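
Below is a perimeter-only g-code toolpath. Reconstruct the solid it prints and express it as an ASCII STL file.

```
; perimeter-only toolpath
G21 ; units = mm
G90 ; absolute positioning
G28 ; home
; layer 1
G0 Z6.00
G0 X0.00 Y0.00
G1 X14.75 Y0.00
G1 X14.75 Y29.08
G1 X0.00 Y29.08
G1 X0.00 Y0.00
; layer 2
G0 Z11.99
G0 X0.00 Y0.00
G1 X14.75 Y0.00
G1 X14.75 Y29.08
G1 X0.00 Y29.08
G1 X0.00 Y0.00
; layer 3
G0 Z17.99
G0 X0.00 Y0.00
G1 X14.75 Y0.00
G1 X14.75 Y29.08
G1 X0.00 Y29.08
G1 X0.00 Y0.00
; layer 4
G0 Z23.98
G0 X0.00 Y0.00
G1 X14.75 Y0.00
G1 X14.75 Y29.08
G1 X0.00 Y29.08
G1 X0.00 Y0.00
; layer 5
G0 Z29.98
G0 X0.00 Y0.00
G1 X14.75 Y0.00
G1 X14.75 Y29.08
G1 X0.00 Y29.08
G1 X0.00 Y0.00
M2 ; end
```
solid part
  facet normal 0.0000 0.0000 -1.0000
    outer loop
      vertex 14.75 29.08 0.00
      vertex 14.75 0.00 0.00
      vertex 0.00 0.00 0.00
    endloop
  endfacet
  facet normal 0.0000 0.0000 -1.0000
    outer loop
      vertex 0.00 29.08 0.00
      vertex 14.75 29.08 0.00
      vertex 0.00 0.00 0.00
    endloop
  endfacet
  facet normal 0.0000 0.0000 1.0000
    outer loop
      vertex 0.00 0.00 29.98
      vertex 14.75 0.00 29.98
      vertex 14.75 29.08 29.98
    endloop
  endfacet
  facet normal 0.0000 0.0000 1.0000
    outer loop
      vertex 0.00 0.00 29.98
      vertex 14.75 29.08 29.98
      vertex 0.00 29.08 29.98
    endloop
  endfacet
  facet normal 0.0000 -1.0000 0.0000
    outer loop
      vertex 0.00 0.00 0.00
      vertex 14.75 0.00 0.00
      vertex 14.75 0.00 29.98
    endloop
  endfacet
  facet normal 0.0000 -1.0000 0.0000
    outer loop
      vertex 0.00 0.00 0.00
      vertex 14.75 0.00 29.98
      vertex 0.00 0.00 29.98
    endloop
  endfacet
  facet normal 0.0000 1.0000 0.0000
    outer loop
      vertex 14.75 29.08 29.98
      vertex 14.75 29.08 0.00
      vertex 0.00 29.08 0.00
    endloop
  endfacet
  facet normal 0.0000 1.0000 0.0000
    outer loop
      vertex 0.00 29.08 29.98
      vertex 14.75 29.08 29.98
      vertex 0.00 29.08 0.00
    endloop
  endfacet
  facet normal -1.0000 0.0000 0.0000
    outer loop
      vertex 0.00 29.08 29.98
      vertex 0.00 29.08 0.00
      vertex 0.00 0.00 0.00
    endloop
  endfacet
  facet normal -1.0000 0.0000 0.0000
    outer loop
      vertex 0.00 0.00 29.98
      vertex 0.00 29.08 29.98
      vertex 0.00 0.00 0.00
    endloop
  endfacet
  facet normal 1.0000 0.0000 0.0000
    outer loop
      vertex 14.75 0.00 0.00
      vertex 14.75 29.08 0.00
      vertex 14.75 29.08 29.98
    endloop
  endfacet
  facet normal 1.0000 0.0000 0.0000
    outer loop
      vertex 14.75 0.00 0.00
      vertex 14.75 29.08 29.98
      vertex 14.75 0.00 29.98
    endloop
  endfacet
endsolid part

The G0 Z moves step by Δz≈6.00 mm. Every layer's G1 loop is the same polygon, so the solid is a straight extrusion of it from z=0 to z≈30. Closing with flat bottom and top caps and triangulating gives 12 facets — a rectangular box, roughly 14.8 × 29.1 mm footprint and 30 mm tall.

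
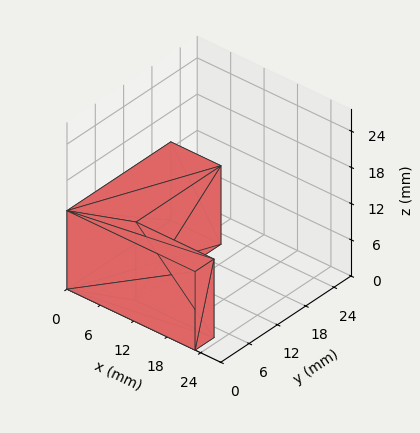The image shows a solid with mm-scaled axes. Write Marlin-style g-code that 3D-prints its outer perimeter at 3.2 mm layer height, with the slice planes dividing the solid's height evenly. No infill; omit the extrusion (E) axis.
Reading the render: the shape is an L-shaped prism: outer 23 × 22 mm, arm thicknesses ≈ 4 mm (horizontal) and 9 mm (vertical), extruded 13 mm in z (dimensions read to the nearest mm from the axis ticks). For the g-code, the solid's height is divided into equal slices at the stated Δz and each level perimeter traced with G1 moves after a G0 lift.

; perimeter-only toolpath
G21 ; units = mm
G90 ; absolute positioning
G28 ; home
; layer 1
G0 Z3.2
G0 X0.0 Y0.0
G1 X23.0 Y0.0
G1 X23.0 Y4.0
G1 X9.0 Y4.0
G1 X9.0 Y22.0
G1 X0.0 Y22.0
G1 X0.0 Y0.0
; layer 2
G0 Z6.5
G0 X0.0 Y0.0
G1 X23.0 Y0.0
G1 X23.0 Y4.0
G1 X9.0 Y4.0
G1 X9.0 Y22.0
G1 X0.0 Y22.0
G1 X0.0 Y0.0
; layer 3
G0 Z9.8
G0 X0.0 Y0.0
G1 X23.0 Y0.0
G1 X23.0 Y4.0
G1 X9.0 Y4.0
G1 X9.0 Y22.0
G1 X0.0 Y22.0
G1 X0.0 Y0.0
; layer 4
G0 Z13.0
G0 X0.0 Y0.0
G1 X23.0 Y0.0
G1 X23.0 Y4.0
G1 X9.0 Y4.0
G1 X9.0 Y22.0
G1 X0.0 Y22.0
G1 X0.0 Y0.0
M2 ; end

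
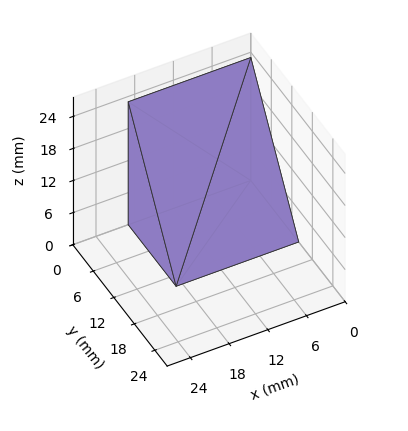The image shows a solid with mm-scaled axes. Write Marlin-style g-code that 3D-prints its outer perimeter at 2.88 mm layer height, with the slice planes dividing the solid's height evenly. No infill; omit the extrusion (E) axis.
Reading the render: the shape is a wedge (ramp): 19 × 14 mm base, rising to 23 mm along the y=0 edge and sloping linearly to z=0 at y=14 (dimensions read to the nearest mm from the axis ticks). For the g-code, the solid's height is divided into equal slices at the stated Δz and each level perimeter traced with G1 moves after a G0 lift.

; perimeter-only toolpath
G21 ; units = mm
G90 ; absolute positioning
G28 ; home
; layer 1
G0 Z2.88
G0 X0.00 Y0.00
G1 X19.00 Y0.00
G1 X19.00 Y12.25
G1 X0.00 Y12.25
G1 X0.00 Y0.00
; layer 2
G0 Z5.75
G0 X0.00 Y0.00
G1 X19.00 Y0.00
G1 X19.00 Y10.50
G1 X0.00 Y10.50
G1 X0.00 Y0.00
; layer 3
G0 Z8.62
G0 X0.00 Y0.00
G1 X19.00 Y0.00
G1 X19.00 Y8.75
G1 X0.00 Y8.75
G1 X0.00 Y0.00
; layer 4
G0 Z11.50
G0 X0.00 Y0.00
G1 X19.00 Y0.00
G1 X19.00 Y7.00
G1 X0.00 Y7.00
G1 X0.00 Y0.00
; layer 5
G0 Z14.38
G0 X0.00 Y0.00
G1 X19.00 Y0.00
G1 X19.00 Y5.25
G1 X0.00 Y5.25
G1 X0.00 Y0.00
; layer 6
G0 Z17.25
G0 X0.00 Y0.00
G1 X19.00 Y0.00
G1 X19.00 Y3.50
G1 X0.00 Y3.50
G1 X0.00 Y0.00
; layer 7
G0 Z20.12
G0 X0.00 Y0.00
G1 X19.00 Y0.00
G1 X19.00 Y1.75
G1 X0.00 Y1.75
G1 X0.00 Y0.00
M2 ; end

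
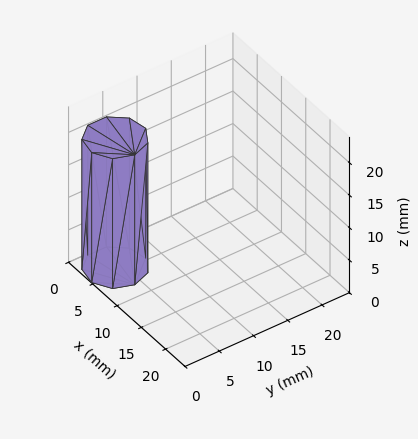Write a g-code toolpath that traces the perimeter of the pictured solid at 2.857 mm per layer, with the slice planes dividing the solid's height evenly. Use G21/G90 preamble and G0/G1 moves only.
Reading the render: the shape is a regular 9-sided prism (a cylinder approximated with 9 flat sides), circumscribed radius ≈ 4 mm, height ≈ 20 mm (dimensions read to the nearest mm from the axis ticks). For the g-code, the solid's height is divided into equal slices at the stated Δz and each level perimeter traced with G1 moves after a G0 lift.

; perimeter-only toolpath
G21 ; units = mm
G90 ; absolute positioning
G28 ; home
; layer 1
G0 Z2.857
G0 X8.000 Y4.000
G1 X7.064 Y6.571
G1 X4.695 Y7.939
G1 X2.000 Y7.464
G1 X0.241 Y5.368
G1 X0.241 Y2.632
G1 X2.000 Y0.536
G1 X4.695 Y0.061
G1 X7.064 Y1.429
G1 X8.000 Y4.000
; layer 2
G0 Z5.714
G0 X8.000 Y4.000
G1 X7.064 Y6.571
G1 X4.695 Y7.939
G1 X2.000 Y7.464
G1 X0.241 Y5.368
G1 X0.241 Y2.632
G1 X2.000 Y0.536
G1 X4.695 Y0.061
G1 X7.064 Y1.429
G1 X8.000 Y4.000
; layer 3
G0 Z8.571
G0 X8.000 Y4.000
G1 X7.064 Y6.571
G1 X4.695 Y7.939
G1 X2.000 Y7.464
G1 X0.241 Y5.368
G1 X0.241 Y2.632
G1 X2.000 Y0.536
G1 X4.695 Y0.061
G1 X7.064 Y1.429
G1 X8.000 Y4.000
; layer 4
G0 Z11.429
G0 X8.000 Y4.000
G1 X7.064 Y6.571
G1 X4.695 Y7.939
G1 X2.000 Y7.464
G1 X0.241 Y5.368
G1 X0.241 Y2.632
G1 X2.000 Y0.536
G1 X4.695 Y0.061
G1 X7.064 Y1.429
G1 X8.000 Y4.000
; layer 5
G0 Z14.286
G0 X8.000 Y4.000
G1 X7.064 Y6.571
G1 X4.695 Y7.939
G1 X2.000 Y7.464
G1 X0.241 Y5.368
G1 X0.241 Y2.632
G1 X2.000 Y0.536
G1 X4.695 Y0.061
G1 X7.064 Y1.429
G1 X8.000 Y4.000
; layer 6
G0 Z17.143
G0 X8.000 Y4.000
G1 X7.064 Y6.571
G1 X4.695 Y7.939
G1 X2.000 Y7.464
G1 X0.241 Y5.368
G1 X0.241 Y2.632
G1 X2.000 Y0.536
G1 X4.695 Y0.061
G1 X7.064 Y1.429
G1 X8.000 Y4.000
; layer 7
G0 Z20.000
G0 X8.000 Y4.000
G1 X7.064 Y6.571
G1 X4.695 Y7.939
G1 X2.000 Y7.464
G1 X0.241 Y5.368
G1 X0.241 Y2.632
G1 X2.000 Y0.536
G1 X4.695 Y0.061
G1 X7.064 Y1.429
G1 X8.000 Y4.000
M2 ; end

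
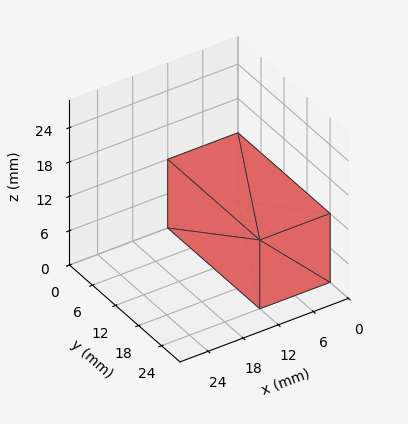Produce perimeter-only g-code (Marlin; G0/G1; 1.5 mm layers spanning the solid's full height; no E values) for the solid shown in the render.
Reading the render: the shape is a rectangular box, roughly 12 × 24 mm footprint and 12 mm tall (dimensions read to the nearest mm from the axis ticks). For the g-code, the solid's height is divided into equal slices at the stated Δz and each level perimeter traced with G1 moves after a G0 lift.

; perimeter-only toolpath
G21 ; units = mm
G90 ; absolute positioning
G28 ; home
; layer 1
G0 Z1.5
G0 X0.0 Y0.0
G1 X12.0 Y0.0
G1 X12.0 Y24.0
G1 X0.0 Y24.0
G1 X0.0 Y0.0
; layer 2
G0 Z3.0
G0 X0.0 Y0.0
G1 X12.0 Y0.0
G1 X12.0 Y24.0
G1 X0.0 Y24.0
G1 X0.0 Y0.0
; layer 3
G0 Z4.5
G0 X0.0 Y0.0
G1 X12.0 Y0.0
G1 X12.0 Y24.0
G1 X0.0 Y24.0
G1 X0.0 Y0.0
; layer 4
G0 Z6.0
G0 X0.0 Y0.0
G1 X12.0 Y0.0
G1 X12.0 Y24.0
G1 X0.0 Y24.0
G1 X0.0 Y0.0
; layer 5
G0 Z7.5
G0 X0.0 Y0.0
G1 X12.0 Y0.0
G1 X12.0 Y24.0
G1 X0.0 Y24.0
G1 X0.0 Y0.0
; layer 6
G0 Z9.0
G0 X0.0 Y0.0
G1 X12.0 Y0.0
G1 X12.0 Y24.0
G1 X0.0 Y24.0
G1 X0.0 Y0.0
; layer 7
G0 Z10.5
G0 X0.0 Y0.0
G1 X12.0 Y0.0
G1 X12.0 Y24.0
G1 X0.0 Y24.0
G1 X0.0 Y0.0
; layer 8
G0 Z12.0
G0 X0.0 Y0.0
G1 X12.0 Y0.0
G1 X12.0 Y24.0
G1 X0.0 Y24.0
G1 X0.0 Y0.0
M2 ; end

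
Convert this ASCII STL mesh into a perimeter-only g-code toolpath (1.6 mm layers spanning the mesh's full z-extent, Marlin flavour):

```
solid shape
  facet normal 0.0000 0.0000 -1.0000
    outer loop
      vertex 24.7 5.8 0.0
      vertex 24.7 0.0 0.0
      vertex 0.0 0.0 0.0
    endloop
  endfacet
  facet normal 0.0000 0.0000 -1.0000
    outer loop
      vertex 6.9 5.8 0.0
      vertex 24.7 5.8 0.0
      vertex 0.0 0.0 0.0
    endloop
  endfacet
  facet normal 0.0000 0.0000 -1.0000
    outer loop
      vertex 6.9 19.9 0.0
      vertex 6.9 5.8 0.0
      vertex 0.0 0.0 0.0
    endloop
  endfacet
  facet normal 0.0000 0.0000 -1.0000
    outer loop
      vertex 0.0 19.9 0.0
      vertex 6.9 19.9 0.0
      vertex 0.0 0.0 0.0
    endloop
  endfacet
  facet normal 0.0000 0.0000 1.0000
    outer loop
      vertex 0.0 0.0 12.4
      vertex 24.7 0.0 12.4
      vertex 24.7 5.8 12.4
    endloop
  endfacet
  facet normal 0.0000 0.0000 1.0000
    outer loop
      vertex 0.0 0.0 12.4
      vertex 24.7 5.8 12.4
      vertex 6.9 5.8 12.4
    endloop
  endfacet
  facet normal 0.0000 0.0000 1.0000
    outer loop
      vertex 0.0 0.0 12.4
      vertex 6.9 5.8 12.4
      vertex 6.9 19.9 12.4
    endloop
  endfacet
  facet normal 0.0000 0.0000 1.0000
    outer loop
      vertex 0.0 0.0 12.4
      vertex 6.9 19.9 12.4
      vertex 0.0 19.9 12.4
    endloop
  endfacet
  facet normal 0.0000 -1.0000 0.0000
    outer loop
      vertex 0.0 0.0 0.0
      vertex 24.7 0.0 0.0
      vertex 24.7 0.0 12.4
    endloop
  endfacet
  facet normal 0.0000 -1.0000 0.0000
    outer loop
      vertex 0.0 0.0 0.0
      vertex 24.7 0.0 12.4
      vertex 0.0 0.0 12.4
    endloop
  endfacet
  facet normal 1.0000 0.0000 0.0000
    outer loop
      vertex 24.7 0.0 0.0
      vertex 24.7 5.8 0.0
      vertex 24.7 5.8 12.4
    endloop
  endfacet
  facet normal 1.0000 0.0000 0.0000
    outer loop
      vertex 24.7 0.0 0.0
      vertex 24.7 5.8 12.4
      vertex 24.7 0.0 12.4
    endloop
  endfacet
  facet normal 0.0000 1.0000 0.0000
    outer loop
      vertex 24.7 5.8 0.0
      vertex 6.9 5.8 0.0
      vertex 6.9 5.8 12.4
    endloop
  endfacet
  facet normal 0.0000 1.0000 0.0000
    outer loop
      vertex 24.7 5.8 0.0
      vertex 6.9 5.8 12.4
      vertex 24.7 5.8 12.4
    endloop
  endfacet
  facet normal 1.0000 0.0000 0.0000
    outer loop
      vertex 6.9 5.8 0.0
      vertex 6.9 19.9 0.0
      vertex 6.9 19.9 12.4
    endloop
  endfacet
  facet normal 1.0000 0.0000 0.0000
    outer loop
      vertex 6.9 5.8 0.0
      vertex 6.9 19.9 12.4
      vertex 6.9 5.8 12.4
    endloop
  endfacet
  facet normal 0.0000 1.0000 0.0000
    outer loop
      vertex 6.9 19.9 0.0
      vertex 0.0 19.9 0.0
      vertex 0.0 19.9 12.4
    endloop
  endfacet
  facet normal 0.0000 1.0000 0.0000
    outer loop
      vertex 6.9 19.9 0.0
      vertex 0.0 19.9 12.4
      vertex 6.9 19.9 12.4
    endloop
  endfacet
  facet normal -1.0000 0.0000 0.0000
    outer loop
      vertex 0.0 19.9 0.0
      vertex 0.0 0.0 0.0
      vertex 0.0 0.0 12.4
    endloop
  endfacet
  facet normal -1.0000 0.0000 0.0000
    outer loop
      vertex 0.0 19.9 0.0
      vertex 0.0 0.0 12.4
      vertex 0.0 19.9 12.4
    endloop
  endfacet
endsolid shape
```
; perimeter-only toolpath
G21 ; units = mm
G90 ; absolute positioning
G28 ; home
; layer 1
G0 Z1.6
G0 X0.0 Y0.0
G1 X24.7 Y0.0
G1 X24.7 Y5.8
G1 X6.9 Y5.8
G1 X6.9 Y19.9
G1 X0.0 Y19.9
G1 X0.0 Y0.0
; layer 2
G0 Z3.1
G0 X0.0 Y0.0
G1 X24.7 Y0.0
G1 X24.7 Y5.8
G1 X6.9 Y5.8
G1 X6.9 Y19.9
G1 X0.0 Y19.9
G1 X0.0 Y0.0
; layer 3
G0 Z4.7
G0 X0.0 Y0.0
G1 X24.7 Y0.0
G1 X24.7 Y5.8
G1 X6.9 Y5.8
G1 X6.9 Y19.9
G1 X0.0 Y19.9
G1 X0.0 Y0.0
; layer 4
G0 Z6.2
G0 X0.0 Y0.0
G1 X24.7 Y0.0
G1 X24.7 Y5.8
G1 X6.9 Y5.8
G1 X6.9 Y19.9
G1 X0.0 Y19.9
G1 X0.0 Y0.0
; layer 5
G0 Z7.8
G0 X0.0 Y0.0
G1 X24.7 Y0.0
G1 X24.7 Y5.8
G1 X6.9 Y5.8
G1 X6.9 Y19.9
G1 X0.0 Y19.9
G1 X0.0 Y0.0
; layer 6
G0 Z9.3
G0 X0.0 Y0.0
G1 X24.7 Y0.0
G1 X24.7 Y5.8
G1 X6.9 Y5.8
G1 X6.9 Y19.9
G1 X0.0 Y19.9
G1 X0.0 Y0.0
; layer 7
G0 Z10.8
G0 X0.0 Y0.0
G1 X24.7 Y0.0
G1 X24.7 Y5.8
G1 X6.9 Y5.8
G1 X6.9 Y19.9
G1 X0.0 Y19.9
G1 X0.0 Y0.0
; layer 8
G0 Z12.4
G0 X0.0 Y0.0
G1 X24.7 Y0.0
G1 X24.7 Y5.8
G1 X6.9 Y5.8
G1 X6.9 Y19.9
G1 X0.0 Y19.9
G1 X0.0 Y0.0
M2 ; end

The solid is an L-shaped prism: outer 24.7 × 19.9 mm, arm thicknesses ≈ 5.8 mm (horizontal) and 6.9 mm (vertical), extruded 12.4 mm in z. Slicing at Δz = 1.6 mm — 8 equal slices spanning the solid's height, so layer i sits at z = i·h/8 — gives 8 non-empty perimeters. Each is a 6-segment closed polygon; G0 lifts to the layer z and rapids to the start vertex, then G1 traces the edges.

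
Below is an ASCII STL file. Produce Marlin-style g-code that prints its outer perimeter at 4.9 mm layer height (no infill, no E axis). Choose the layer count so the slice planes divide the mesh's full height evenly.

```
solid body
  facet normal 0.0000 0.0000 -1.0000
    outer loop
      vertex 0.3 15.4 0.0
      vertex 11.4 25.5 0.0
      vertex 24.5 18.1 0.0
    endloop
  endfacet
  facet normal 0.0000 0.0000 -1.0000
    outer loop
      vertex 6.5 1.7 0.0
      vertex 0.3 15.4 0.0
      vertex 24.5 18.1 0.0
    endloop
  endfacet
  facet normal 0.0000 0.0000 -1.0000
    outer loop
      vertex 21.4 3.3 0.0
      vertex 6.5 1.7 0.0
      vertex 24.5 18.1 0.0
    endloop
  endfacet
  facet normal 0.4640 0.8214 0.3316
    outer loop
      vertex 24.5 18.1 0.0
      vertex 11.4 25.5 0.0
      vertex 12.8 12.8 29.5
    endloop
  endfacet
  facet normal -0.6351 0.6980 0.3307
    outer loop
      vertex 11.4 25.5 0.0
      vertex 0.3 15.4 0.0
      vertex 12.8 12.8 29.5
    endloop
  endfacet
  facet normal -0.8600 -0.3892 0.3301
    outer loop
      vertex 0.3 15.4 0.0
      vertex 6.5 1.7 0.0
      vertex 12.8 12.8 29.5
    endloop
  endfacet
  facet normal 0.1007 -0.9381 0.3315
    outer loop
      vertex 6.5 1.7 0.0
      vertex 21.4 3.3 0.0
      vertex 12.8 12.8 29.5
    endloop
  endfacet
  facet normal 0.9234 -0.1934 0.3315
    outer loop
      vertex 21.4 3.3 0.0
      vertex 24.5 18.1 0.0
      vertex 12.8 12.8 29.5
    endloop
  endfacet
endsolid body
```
; perimeter-only toolpath
G21 ; units = mm
G90 ; absolute positioning
G28 ; home
; layer 1
G0 Z4.9
G0 X22.5 Y17.2
G1 X11.6 Y23.4
G1 X2.4 Y15.0
G1 X7.6 Y3.6
G1 X20.0 Y4.9
G1 X22.5 Y17.2
; layer 2
G0 Z9.8
G0 X20.6 Y16.3
G1 X11.9 Y21.3
G1 X4.5 Y14.5
G1 X8.6 Y5.4
G1 X18.5 Y6.5
G1 X20.6 Y16.3
; layer 3
G0 Z14.8
G0 X18.6 Y15.5
G1 X12.1 Y19.1
G1 X6.6 Y14.1
G1 X9.7 Y7.2
G1 X17.1 Y8.1
G1 X18.6 Y15.5
; layer 4
G0 Z19.7
G0 X16.7 Y14.6
G1 X12.3 Y17.0
G1 X8.6 Y13.7
G1 X10.7 Y9.1
G1 X15.7 Y9.6
G1 X16.7 Y14.6
; layer 5
G0 Z24.6
G0 X14.8 Y13.7
G1 X12.6 Y14.9
G1 X10.7 Y13.2
G1 X11.8 Y11.0
G1 X14.2 Y11.2
G1 X14.8 Y13.7
M2 ; end

The solid is a regular 5-sided pyramid, base circumscribed radius ≈ 12.8 mm, apex at z ≈ 29.5 mm. Slicing at Δz = 4.9 mm — 6 equal slices spanning the solid's height, so layer i sits at z = i·h/6 — gives 5 non-empty perimeters. Each is a 5-segment closed polygon; G0 lifts to the layer z and rapids to the start vertex, then G1 traces the edges. The cross-section shrinks linearly with z (the slice at the apex is degenerate and omitted).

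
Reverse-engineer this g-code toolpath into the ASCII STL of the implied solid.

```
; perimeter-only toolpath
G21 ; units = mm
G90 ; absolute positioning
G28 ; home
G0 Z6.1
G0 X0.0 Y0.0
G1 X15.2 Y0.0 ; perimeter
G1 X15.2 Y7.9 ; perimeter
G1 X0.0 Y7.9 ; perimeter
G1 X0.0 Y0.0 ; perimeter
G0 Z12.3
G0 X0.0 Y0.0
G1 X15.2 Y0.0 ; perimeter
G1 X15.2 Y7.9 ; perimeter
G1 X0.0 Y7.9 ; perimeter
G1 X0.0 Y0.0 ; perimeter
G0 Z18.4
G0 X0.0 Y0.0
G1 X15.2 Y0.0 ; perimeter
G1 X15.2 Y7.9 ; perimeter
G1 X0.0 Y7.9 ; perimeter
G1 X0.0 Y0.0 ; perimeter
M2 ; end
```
solid part
  facet normal 0.0000 0.0000 -1.0000
    outer loop
      vertex 15.2 7.9 0.0
      vertex 15.2 0.0 0.0
      vertex 0.0 0.0 0.0
    endloop
  endfacet
  facet normal 0.0000 0.0000 -1.0000
    outer loop
      vertex 0.0 7.9 0.0
      vertex 15.2 7.9 0.0
      vertex 0.0 0.0 0.0
    endloop
  endfacet
  facet normal 0.0000 0.0000 1.0000
    outer loop
      vertex 0.0 0.0 18.4
      vertex 15.2 0.0 18.4
      vertex 15.2 7.9 18.4
    endloop
  endfacet
  facet normal 0.0000 0.0000 1.0000
    outer loop
      vertex 0.0 0.0 18.4
      vertex 15.2 7.9 18.4
      vertex 0.0 7.9 18.4
    endloop
  endfacet
  facet normal 0.0000 -1.0000 0.0000
    outer loop
      vertex 0.0 0.0 0.0
      vertex 15.2 0.0 0.0
      vertex 15.2 0.0 18.4
    endloop
  endfacet
  facet normal 0.0000 -1.0000 0.0000
    outer loop
      vertex 0.0 0.0 0.0
      vertex 15.2 0.0 18.4
      vertex 0.0 0.0 18.4
    endloop
  endfacet
  facet normal 0.0000 1.0000 0.0000
    outer loop
      vertex 15.2 7.9 18.4
      vertex 15.2 7.9 0.0
      vertex 0.0 7.9 0.0
    endloop
  endfacet
  facet normal 0.0000 1.0000 0.0000
    outer loop
      vertex 0.0 7.9 18.4
      vertex 15.2 7.9 18.4
      vertex 0.0 7.9 0.0
    endloop
  endfacet
  facet normal -1.0000 0.0000 0.0000
    outer loop
      vertex 0.0 7.9 18.4
      vertex 0.0 7.9 0.0
      vertex 0.0 0.0 0.0
    endloop
  endfacet
  facet normal -1.0000 0.0000 0.0000
    outer loop
      vertex 0.0 0.0 18.4
      vertex 0.0 7.9 18.4
      vertex 0.0 0.0 0.0
    endloop
  endfacet
  facet normal 1.0000 0.0000 0.0000
    outer loop
      vertex 15.2 0.0 0.0
      vertex 15.2 7.9 0.0
      vertex 15.2 7.9 18.4
    endloop
  endfacet
  facet normal 1.0000 0.0000 0.0000
    outer loop
      vertex 15.2 0.0 0.0
      vertex 15.2 7.9 18.4
      vertex 15.2 0.0 18.4
    endloop
  endfacet
endsolid part

The G0 Z moves step by Δz≈6.1 mm. Every layer's G1 loop is the same polygon, so the solid is a straight extrusion of it from z=0 to z≈18.4. Closing with flat bottom and top caps and triangulating gives 12 facets — a rectangular box, roughly 15.2 × 7.9 mm footprint and 18.4 mm tall.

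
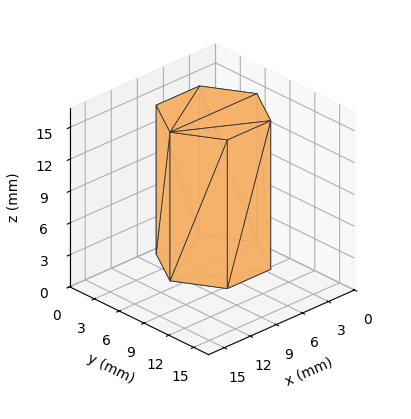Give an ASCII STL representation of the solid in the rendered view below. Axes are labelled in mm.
Reading the render: the shape is a regular 6-sided prism (a cylinder approximated with 6 flat sides), circumscribed radius ≈ 5 mm, height ≈ 14 mm (dimensions read to the nearest mm from the axis ticks). For the STL, each face is triangulated and given an outward normal.

solid part
  facet normal 0.0000 0.0000 -1.0000
    outer loop
      vertex 2.5 9.3 0.0
      vertex 7.5 9.3 0.0
      vertex 10.0 5.0 0.0
    endloop
  endfacet
  facet normal 0.0000 0.0000 -1.0000
    outer loop
      vertex 0.0 5.0 0.0
      vertex 2.5 9.3 0.0
      vertex 10.0 5.0 0.0
    endloop
  endfacet
  facet normal 0.0000 0.0000 -1.0000
    outer loop
      vertex 2.5 0.7 0.0
      vertex 0.0 5.0 0.0
      vertex 10.0 5.0 0.0
    endloop
  endfacet
  facet normal 0.0000 0.0000 -1.0000
    outer loop
      vertex 7.5 0.7 0.0
      vertex 2.5 0.7 0.0
      vertex 10.0 5.0 0.0
    endloop
  endfacet
  facet normal 0.0000 0.0000 1.0000
    outer loop
      vertex 10.0 5.0 14.0
      vertex 7.5 9.3 14.0
      vertex 2.5 9.3 14.0
    endloop
  endfacet
  facet normal 0.0000 0.0000 1.0000
    outer loop
      vertex 10.0 5.0 14.0
      vertex 2.5 9.3 14.0
      vertex 0.0 5.0 14.0
    endloop
  endfacet
  facet normal 0.0000 0.0000 1.0000
    outer loop
      vertex 10.0 5.0 14.0
      vertex 0.0 5.0 14.0
      vertex 2.5 0.7 14.0
    endloop
  endfacet
  facet normal 0.0000 0.0000 1.0000
    outer loop
      vertex 10.0 5.0 14.0
      vertex 2.5 0.7 14.0
      vertex 7.5 0.7 14.0
    endloop
  endfacet
  facet normal 0.8645 0.5026 0.0000
    outer loop
      vertex 10.0 5.0 0.0
      vertex 7.5 9.3 0.0
      vertex 7.5 9.3 14.0
    endloop
  endfacet
  facet normal 0.8645 0.5026 0.0000
    outer loop
      vertex 10.0 5.0 0.0
      vertex 7.5 9.3 14.0
      vertex 10.0 5.0 14.0
    endloop
  endfacet
  facet normal 0.0000 1.0000 0.0000
    outer loop
      vertex 7.5 9.3 0.0
      vertex 2.5 9.3 0.0
      vertex 2.5 9.3 14.0
    endloop
  endfacet
  facet normal 0.0000 1.0000 0.0000
    outer loop
      vertex 7.5 9.3 0.0
      vertex 2.5 9.3 14.0
      vertex 7.5 9.3 14.0
    endloop
  endfacet
  facet normal -0.8645 0.5026 0.0000
    outer loop
      vertex 2.5 9.3 0.0
      vertex 0.0 5.0 0.0
      vertex 0.0 5.0 14.0
    endloop
  endfacet
  facet normal -0.8645 0.5026 0.0000
    outer loop
      vertex 2.5 9.3 0.0
      vertex 0.0 5.0 14.0
      vertex 2.5 9.3 14.0
    endloop
  endfacet
  facet normal -0.8645 -0.5026 0.0000
    outer loop
      vertex 0.0 5.0 0.0
      vertex 2.5 0.7 0.0
      vertex 2.5 0.7 14.0
    endloop
  endfacet
  facet normal -0.8645 -0.5026 0.0000
    outer loop
      vertex 0.0 5.0 0.0
      vertex 2.5 0.7 14.0
      vertex 0.0 5.0 14.0
    endloop
  endfacet
  facet normal 0.0000 -1.0000 0.0000
    outer loop
      vertex 2.5 0.7 0.0
      vertex 7.5 0.7 0.0
      vertex 7.5 0.7 14.0
    endloop
  endfacet
  facet normal 0.0000 -1.0000 0.0000
    outer loop
      vertex 2.5 0.7 0.0
      vertex 7.5 0.7 14.0
      vertex 2.5 0.7 14.0
    endloop
  endfacet
  facet normal 0.8645 -0.5026 0.0000
    outer loop
      vertex 7.5 0.7 0.0
      vertex 10.0 5.0 0.0
      vertex 10.0 5.0 14.0
    endloop
  endfacet
  facet normal 0.8645 -0.5026 0.0000
    outer loop
      vertex 7.5 0.7 0.0
      vertex 10.0 5.0 14.0
      vertex 7.5 0.7 14.0
    endloop
  endfacet
endsolid part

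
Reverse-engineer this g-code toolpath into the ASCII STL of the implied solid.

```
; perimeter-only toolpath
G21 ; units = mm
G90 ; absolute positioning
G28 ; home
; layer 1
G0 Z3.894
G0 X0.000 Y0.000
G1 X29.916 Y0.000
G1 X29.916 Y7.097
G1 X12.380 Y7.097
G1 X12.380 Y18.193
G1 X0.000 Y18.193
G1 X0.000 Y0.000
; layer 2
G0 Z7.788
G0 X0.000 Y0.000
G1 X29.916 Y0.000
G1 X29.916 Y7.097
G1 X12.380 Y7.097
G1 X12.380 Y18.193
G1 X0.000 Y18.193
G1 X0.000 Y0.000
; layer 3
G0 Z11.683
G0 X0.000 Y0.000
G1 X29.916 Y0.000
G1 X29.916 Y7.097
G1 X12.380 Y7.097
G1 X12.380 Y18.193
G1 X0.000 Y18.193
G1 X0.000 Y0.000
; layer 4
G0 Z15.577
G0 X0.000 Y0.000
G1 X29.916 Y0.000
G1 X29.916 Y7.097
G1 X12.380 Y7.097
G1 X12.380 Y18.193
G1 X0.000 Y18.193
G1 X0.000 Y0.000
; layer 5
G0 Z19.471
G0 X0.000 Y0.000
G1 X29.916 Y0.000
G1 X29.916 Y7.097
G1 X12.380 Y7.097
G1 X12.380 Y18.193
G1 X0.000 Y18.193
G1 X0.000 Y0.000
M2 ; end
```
solid part
  facet normal 0.0000 0.0000 -1.0000
    outer loop
      vertex 29.916 7.097 0.000
      vertex 29.916 0.000 0.000
      vertex 0.000 0.000 0.000
    endloop
  endfacet
  facet normal 0.0000 0.0000 -1.0000
    outer loop
      vertex 12.380 7.097 0.000
      vertex 29.916 7.097 0.000
      vertex 0.000 0.000 0.000
    endloop
  endfacet
  facet normal 0.0000 0.0000 -1.0000
    outer loop
      vertex 12.380 18.193 0.000
      vertex 12.380 7.097 0.000
      vertex 0.000 0.000 0.000
    endloop
  endfacet
  facet normal 0.0000 0.0000 -1.0000
    outer loop
      vertex 0.000 18.193 0.000
      vertex 12.380 18.193 0.000
      vertex 0.000 0.000 0.000
    endloop
  endfacet
  facet normal 0.0000 0.0000 1.0000
    outer loop
      vertex 0.000 0.000 19.471
      vertex 29.916 0.000 19.471
      vertex 29.916 7.097 19.471
    endloop
  endfacet
  facet normal 0.0000 0.0000 1.0000
    outer loop
      vertex 0.000 0.000 19.471
      vertex 29.916 7.097 19.471
      vertex 12.380 7.097 19.471
    endloop
  endfacet
  facet normal 0.0000 0.0000 1.0000
    outer loop
      vertex 0.000 0.000 19.471
      vertex 12.380 7.097 19.471
      vertex 12.380 18.193 19.471
    endloop
  endfacet
  facet normal 0.0000 0.0000 1.0000
    outer loop
      vertex 0.000 0.000 19.471
      vertex 12.380 18.193 19.471
      vertex 0.000 18.193 19.471
    endloop
  endfacet
  facet normal 0.0000 -1.0000 0.0000
    outer loop
      vertex 0.000 0.000 0.000
      vertex 29.916 0.000 0.000
      vertex 29.916 0.000 19.471
    endloop
  endfacet
  facet normal 0.0000 -1.0000 0.0000
    outer loop
      vertex 0.000 0.000 0.000
      vertex 29.916 0.000 19.471
      vertex 0.000 0.000 19.471
    endloop
  endfacet
  facet normal 1.0000 0.0000 0.0000
    outer loop
      vertex 29.916 0.000 0.000
      vertex 29.916 7.097 0.000
      vertex 29.916 7.097 19.471
    endloop
  endfacet
  facet normal 1.0000 0.0000 0.0000
    outer loop
      vertex 29.916 0.000 0.000
      vertex 29.916 7.097 19.471
      vertex 29.916 0.000 19.471
    endloop
  endfacet
  facet normal 0.0000 1.0000 0.0000
    outer loop
      vertex 29.916 7.097 0.000
      vertex 12.380 7.097 0.000
      vertex 12.380 7.097 19.471
    endloop
  endfacet
  facet normal 0.0000 1.0000 0.0000
    outer loop
      vertex 29.916 7.097 0.000
      vertex 12.380 7.097 19.471
      vertex 29.916 7.097 19.471
    endloop
  endfacet
  facet normal 1.0000 0.0000 0.0000
    outer loop
      vertex 12.380 7.097 0.000
      vertex 12.380 18.193 0.000
      vertex 12.380 18.193 19.471
    endloop
  endfacet
  facet normal 1.0000 0.0000 0.0000
    outer loop
      vertex 12.380 7.097 0.000
      vertex 12.380 18.193 19.471
      vertex 12.380 7.097 19.471
    endloop
  endfacet
  facet normal 0.0000 1.0000 0.0000
    outer loop
      vertex 12.380 18.193 0.000
      vertex 0.000 18.193 0.000
      vertex 0.000 18.193 19.471
    endloop
  endfacet
  facet normal 0.0000 1.0000 0.0000
    outer loop
      vertex 12.380 18.193 0.000
      vertex 0.000 18.193 19.471
      vertex 12.380 18.193 19.471
    endloop
  endfacet
  facet normal -1.0000 0.0000 0.0000
    outer loop
      vertex 0.000 18.193 0.000
      vertex 0.000 0.000 0.000
      vertex 0.000 0.000 19.471
    endloop
  endfacet
  facet normal -1.0000 0.0000 0.0000
    outer loop
      vertex 0.000 18.193 0.000
      vertex 0.000 0.000 19.471
      vertex 0.000 18.193 19.471
    endloop
  endfacet
endsolid part

The G0 Z moves step by Δz≈3.894 mm. Every layer's G1 loop is the same polygon, so the solid is a straight extrusion of it from z=0 to z≈19.5. Closing with flat bottom and top caps and triangulating gives 20 facets — an L-shaped prism: outer 29.9 × 18.2 mm, arm thicknesses ≈ 7.1 mm (horizontal) and 12.4 mm (vertical), extruded 19.5 mm in z.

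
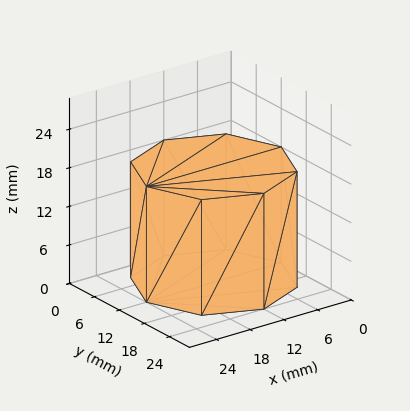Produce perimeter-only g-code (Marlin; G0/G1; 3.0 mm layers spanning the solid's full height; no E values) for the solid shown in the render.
Reading the render: the shape is a regular 8-sided prism (a cylinder approximated with 8 flat sides), circumscribed radius ≈ 12 mm, height ≈ 18 mm (dimensions read to the nearest mm from the axis ticks). For the g-code, the solid's height is divided into equal slices at the stated Δz and each level perimeter traced with G1 moves after a G0 lift.

; perimeter-only toolpath
G21 ; units = mm
G90 ; absolute positioning
G28 ; home
; layer 1
G0 Z3.0
G0 X24.0 Y12.0
G1 X20.5 Y20.5
G1 X12.0 Y24.0
G1 X3.5 Y20.5
G1 X0.0 Y12.0
G1 X3.5 Y3.5
G1 X12.0 Y0.0
G1 X20.5 Y3.5
G1 X24.0 Y12.0
; layer 2
G0 Z6.0
G0 X24.0 Y12.0
G1 X20.5 Y20.5
G1 X12.0 Y24.0
G1 X3.5 Y20.5
G1 X0.0 Y12.0
G1 X3.5 Y3.5
G1 X12.0 Y0.0
G1 X20.5 Y3.5
G1 X24.0 Y12.0
; layer 3
G0 Z9.0
G0 X24.0 Y12.0
G1 X20.5 Y20.5
G1 X12.0 Y24.0
G1 X3.5 Y20.5
G1 X0.0 Y12.0
G1 X3.5 Y3.5
G1 X12.0 Y0.0
G1 X20.5 Y3.5
G1 X24.0 Y12.0
; layer 4
G0 Z12.0
G0 X24.0 Y12.0
G1 X20.5 Y20.5
G1 X12.0 Y24.0
G1 X3.5 Y20.5
G1 X0.0 Y12.0
G1 X3.5 Y3.5
G1 X12.0 Y0.0
G1 X20.5 Y3.5
G1 X24.0 Y12.0
; layer 5
G0 Z15.0
G0 X24.0 Y12.0
G1 X20.5 Y20.5
G1 X12.0 Y24.0
G1 X3.5 Y20.5
G1 X0.0 Y12.0
G1 X3.5 Y3.5
G1 X12.0 Y0.0
G1 X20.5 Y3.5
G1 X24.0 Y12.0
; layer 6
G0 Z18.0
G0 X24.0 Y12.0
G1 X20.5 Y20.5
G1 X12.0 Y24.0
G1 X3.5 Y20.5
G1 X0.0 Y12.0
G1 X3.5 Y3.5
G1 X12.0 Y0.0
G1 X20.5 Y3.5
G1 X24.0 Y12.0
M2 ; end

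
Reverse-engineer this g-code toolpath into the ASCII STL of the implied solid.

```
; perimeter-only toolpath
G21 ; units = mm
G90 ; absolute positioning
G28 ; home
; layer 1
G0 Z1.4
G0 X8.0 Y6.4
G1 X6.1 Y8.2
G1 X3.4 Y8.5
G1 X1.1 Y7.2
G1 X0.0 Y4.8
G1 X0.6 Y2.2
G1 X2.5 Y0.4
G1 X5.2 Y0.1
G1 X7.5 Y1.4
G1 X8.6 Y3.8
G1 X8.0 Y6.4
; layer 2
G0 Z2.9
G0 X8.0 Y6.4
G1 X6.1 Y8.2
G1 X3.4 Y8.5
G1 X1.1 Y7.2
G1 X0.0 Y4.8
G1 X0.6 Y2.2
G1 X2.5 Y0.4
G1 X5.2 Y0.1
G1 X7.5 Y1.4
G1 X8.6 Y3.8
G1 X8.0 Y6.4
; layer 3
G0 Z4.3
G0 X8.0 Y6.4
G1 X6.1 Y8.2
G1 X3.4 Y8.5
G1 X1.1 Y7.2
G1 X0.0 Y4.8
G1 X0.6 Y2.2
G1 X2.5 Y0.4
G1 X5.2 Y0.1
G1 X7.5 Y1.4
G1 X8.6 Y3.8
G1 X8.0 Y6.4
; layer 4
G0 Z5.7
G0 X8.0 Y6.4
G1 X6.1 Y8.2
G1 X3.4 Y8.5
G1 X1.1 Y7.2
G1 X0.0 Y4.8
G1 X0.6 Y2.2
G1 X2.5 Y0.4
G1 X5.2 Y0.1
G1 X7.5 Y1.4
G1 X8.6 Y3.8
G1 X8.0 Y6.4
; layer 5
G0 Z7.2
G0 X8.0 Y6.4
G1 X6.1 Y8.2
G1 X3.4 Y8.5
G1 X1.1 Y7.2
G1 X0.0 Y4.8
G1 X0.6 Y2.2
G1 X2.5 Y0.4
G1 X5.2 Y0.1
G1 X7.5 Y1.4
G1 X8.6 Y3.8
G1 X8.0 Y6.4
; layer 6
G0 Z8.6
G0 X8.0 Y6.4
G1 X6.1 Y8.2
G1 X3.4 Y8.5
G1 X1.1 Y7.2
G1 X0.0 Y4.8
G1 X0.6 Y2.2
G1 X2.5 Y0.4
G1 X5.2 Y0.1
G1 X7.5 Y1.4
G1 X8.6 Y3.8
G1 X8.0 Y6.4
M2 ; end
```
solid part
  facet normal 0.0000 0.0000 -1.0000
    outer loop
      vertex 3.4 8.5 0.0
      vertex 6.1 8.2 0.0
      vertex 8.0 6.4 0.0
    endloop
  endfacet
  facet normal 0.0000 0.0000 -1.0000
    outer loop
      vertex 1.1 7.2 0.0
      vertex 3.4 8.5 0.0
      vertex 8.0 6.4 0.0
    endloop
  endfacet
  facet normal 0.0000 0.0000 -1.0000
    outer loop
      vertex 0.0 4.8 0.0
      vertex 1.1 7.2 0.0
      vertex 8.0 6.4 0.0
    endloop
  endfacet
  facet normal 0.0000 0.0000 -1.0000
    outer loop
      vertex 0.6 2.2 0.0
      vertex 0.0 4.8 0.0
      vertex 8.0 6.4 0.0
    endloop
  endfacet
  facet normal 0.0000 0.0000 -1.0000
    outer loop
      vertex 2.5 0.4 0.0
      vertex 0.6 2.2 0.0
      vertex 8.0 6.4 0.0
    endloop
  endfacet
  facet normal 0.0000 0.0000 -1.0000
    outer loop
      vertex 5.2 0.1 0.0
      vertex 2.5 0.4 0.0
      vertex 8.0 6.4 0.0
    endloop
  endfacet
  facet normal 0.0000 0.0000 -1.0000
    outer loop
      vertex 7.5 1.4 0.0
      vertex 5.2 0.1 0.0
      vertex 8.0 6.4 0.0
    endloop
  endfacet
  facet normal 0.0000 0.0000 -1.0000
    outer loop
      vertex 8.6 3.8 0.0
      vertex 7.5 1.4 0.0
      vertex 8.0 6.4 0.0
    endloop
  endfacet
  facet normal 0.0000 0.0000 1.0000
    outer loop
      vertex 8.0 6.4 8.6
      vertex 6.1 8.2 8.6
      vertex 3.4 8.5 8.6
    endloop
  endfacet
  facet normal 0.0000 0.0000 1.0000
    outer loop
      vertex 8.0 6.4 8.6
      vertex 3.4 8.5 8.6
      vertex 1.1 7.2 8.6
    endloop
  endfacet
  facet normal 0.0000 0.0000 1.0000
    outer loop
      vertex 8.0 6.4 8.6
      vertex 1.1 7.2 8.6
      vertex 0.0 4.8 8.6
    endloop
  endfacet
  facet normal 0.0000 0.0000 1.0000
    outer loop
      vertex 8.0 6.4 8.6
      vertex 0.0 4.8 8.6
      vertex 0.6 2.2 8.6
    endloop
  endfacet
  facet normal 0.0000 0.0000 1.0000
    outer loop
      vertex 8.0 6.4 8.6
      vertex 0.6 2.2 8.6
      vertex 2.5 0.4 8.6
    endloop
  endfacet
  facet normal 0.0000 0.0000 1.0000
    outer loop
      vertex 8.0 6.4 8.6
      vertex 2.5 0.4 8.6
      vertex 5.2 0.1 8.6
    endloop
  endfacet
  facet normal 0.0000 0.0000 1.0000
    outer loop
      vertex 8.0 6.4 8.6
      vertex 5.2 0.1 8.6
      vertex 7.5 1.4 8.6
    endloop
  endfacet
  facet normal 0.0000 0.0000 1.0000
    outer loop
      vertex 8.0 6.4 8.6
      vertex 7.5 1.4 8.6
      vertex 8.6 3.8 8.6
    endloop
  endfacet
  facet normal 0.6877 0.7260 0.0000
    outer loop
      vertex 8.0 6.4 0.0
      vertex 6.1 8.2 0.0
      vertex 6.1 8.2 8.6
    endloop
  endfacet
  facet normal 0.6877 0.7260 0.0000
    outer loop
      vertex 8.0 6.4 0.0
      vertex 6.1 8.2 8.6
      vertex 8.0 6.4 8.6
    endloop
  endfacet
  facet normal 0.1104 0.9939 0.0000
    outer loop
      vertex 6.1 8.2 0.0
      vertex 3.4 8.5 0.0
      vertex 3.4 8.5 8.6
    endloop
  endfacet
  facet normal 0.1104 0.9939 0.0000
    outer loop
      vertex 6.1 8.2 0.0
      vertex 3.4 8.5 8.6
      vertex 6.1 8.2 8.6
    endloop
  endfacet
  facet normal -0.4921 0.8706 0.0000
    outer loop
      vertex 3.4 8.5 0.0
      vertex 1.1 7.2 0.0
      vertex 1.1 7.2 8.6
    endloop
  endfacet
  facet normal -0.4921 0.8706 0.0000
    outer loop
      vertex 3.4 8.5 0.0
      vertex 1.1 7.2 8.6
      vertex 3.4 8.5 8.6
    endloop
  endfacet
  facet normal -0.9091 0.4167 0.0000
    outer loop
      vertex 1.1 7.2 0.0
      vertex 0.0 4.8 0.0
      vertex 0.0 4.8 8.6
    endloop
  endfacet
  facet normal -0.9091 0.4167 0.0000
    outer loop
      vertex 1.1 7.2 0.0
      vertex 0.0 4.8 8.6
      vertex 1.1 7.2 8.6
    endloop
  endfacet
  facet normal -0.9744 -0.2249 0.0000
    outer loop
      vertex 0.0 4.8 0.0
      vertex 0.6 2.2 0.0
      vertex 0.6 2.2 8.6
    endloop
  endfacet
  facet normal -0.9744 -0.2249 0.0000
    outer loop
      vertex 0.0 4.8 0.0
      vertex 0.6 2.2 8.6
      vertex 0.0 4.8 8.6
    endloop
  endfacet
  facet normal -0.6877 -0.7260 0.0000
    outer loop
      vertex 0.6 2.2 0.0
      vertex 2.5 0.4 0.0
      vertex 2.5 0.4 8.6
    endloop
  endfacet
  facet normal -0.6877 -0.7260 0.0000
    outer loop
      vertex 0.6 2.2 0.0
      vertex 2.5 0.4 8.6
      vertex 0.6 2.2 8.6
    endloop
  endfacet
  facet normal -0.1104 -0.9939 0.0000
    outer loop
      vertex 2.5 0.4 0.0
      vertex 5.2 0.1 0.0
      vertex 5.2 0.1 8.6
    endloop
  endfacet
  facet normal -0.1104 -0.9939 0.0000
    outer loop
      vertex 2.5 0.4 0.0
      vertex 5.2 0.1 8.6
      vertex 2.5 0.4 8.6
    endloop
  endfacet
  facet normal 0.4921 -0.8706 0.0000
    outer loop
      vertex 5.2 0.1 0.0
      vertex 7.5 1.4 0.0
      vertex 7.5 1.4 8.6
    endloop
  endfacet
  facet normal 0.4921 -0.8706 0.0000
    outer loop
      vertex 5.2 0.1 0.0
      vertex 7.5 1.4 8.6
      vertex 5.2 0.1 8.6
    endloop
  endfacet
  facet normal 0.9091 -0.4167 0.0000
    outer loop
      vertex 7.5 1.4 0.0
      vertex 8.6 3.8 0.0
      vertex 8.6 3.8 8.6
    endloop
  endfacet
  facet normal 0.9091 -0.4167 0.0000
    outer loop
      vertex 7.5 1.4 0.0
      vertex 8.6 3.8 8.6
      vertex 7.5 1.4 8.6
    endloop
  endfacet
  facet normal 0.9744 0.2249 0.0000
    outer loop
      vertex 8.6 3.8 0.0
      vertex 8.0 6.4 0.0
      vertex 8.0 6.4 8.6
    endloop
  endfacet
  facet normal 0.9744 0.2249 0.0000
    outer loop
      vertex 8.6 3.8 0.0
      vertex 8.0 6.4 8.6
      vertex 8.6 3.8 8.6
    endloop
  endfacet
endsolid part

The G0 Z moves step by Δz≈1.4 mm. Every layer's G1 loop is the same polygon, so the solid is a straight extrusion of it from z=0 to z≈8.6. Closing with flat bottom and top caps and triangulating gives 36 facets — a regular 10-sided prism (a cylinder approximated with 10 flat sides), circumscribed radius ≈ 4.3 mm, height ≈ 8.6 mm.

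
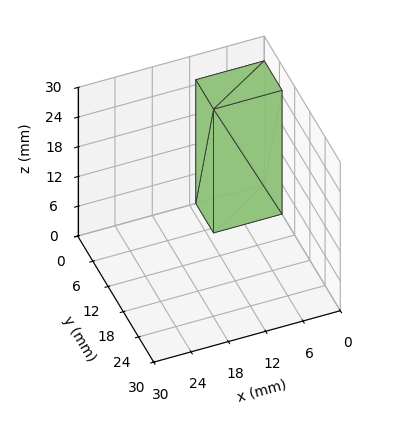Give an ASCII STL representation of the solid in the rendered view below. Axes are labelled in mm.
Reading the render: the shape is a rectangular box, roughly 11 × 7 mm footprint and 25 mm tall (dimensions read to the nearest mm from the axis ticks). For the STL, each face is triangulated and given an outward normal.

solid part
  facet normal 0.0000 0.0000 -1.0000
    outer loop
      vertex 11.000 7.000 0.000
      vertex 11.000 0.000 0.000
      vertex 0.000 0.000 0.000
    endloop
  endfacet
  facet normal 0.0000 0.0000 -1.0000
    outer loop
      vertex 0.000 7.000 0.000
      vertex 11.000 7.000 0.000
      vertex 0.000 0.000 0.000
    endloop
  endfacet
  facet normal 0.0000 0.0000 1.0000
    outer loop
      vertex 0.000 0.000 25.000
      vertex 11.000 0.000 25.000
      vertex 11.000 7.000 25.000
    endloop
  endfacet
  facet normal 0.0000 0.0000 1.0000
    outer loop
      vertex 0.000 0.000 25.000
      vertex 11.000 7.000 25.000
      vertex 0.000 7.000 25.000
    endloop
  endfacet
  facet normal 0.0000 -1.0000 0.0000
    outer loop
      vertex 0.000 0.000 0.000
      vertex 11.000 0.000 0.000
      vertex 11.000 0.000 25.000
    endloop
  endfacet
  facet normal 0.0000 -1.0000 0.0000
    outer loop
      vertex 0.000 0.000 0.000
      vertex 11.000 0.000 25.000
      vertex 0.000 0.000 25.000
    endloop
  endfacet
  facet normal 0.0000 1.0000 0.0000
    outer loop
      vertex 11.000 7.000 25.000
      vertex 11.000 7.000 0.000
      vertex 0.000 7.000 0.000
    endloop
  endfacet
  facet normal 0.0000 1.0000 0.0000
    outer loop
      vertex 0.000 7.000 25.000
      vertex 11.000 7.000 25.000
      vertex 0.000 7.000 0.000
    endloop
  endfacet
  facet normal -1.0000 0.0000 0.0000
    outer loop
      vertex 0.000 7.000 25.000
      vertex 0.000 7.000 0.000
      vertex 0.000 0.000 0.000
    endloop
  endfacet
  facet normal -1.0000 0.0000 0.0000
    outer loop
      vertex 0.000 0.000 25.000
      vertex 0.000 7.000 25.000
      vertex 0.000 0.000 0.000
    endloop
  endfacet
  facet normal 1.0000 0.0000 0.0000
    outer loop
      vertex 11.000 0.000 0.000
      vertex 11.000 7.000 0.000
      vertex 11.000 7.000 25.000
    endloop
  endfacet
  facet normal 1.0000 0.0000 0.0000
    outer loop
      vertex 11.000 0.000 0.000
      vertex 11.000 7.000 25.000
      vertex 11.000 0.000 25.000
    endloop
  endfacet
endsolid part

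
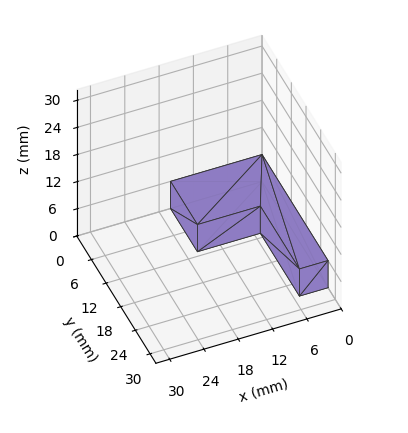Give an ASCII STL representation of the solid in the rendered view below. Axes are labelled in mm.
Reading the render: the shape is an L-shaped prism: outer 16 × 27 mm, arm thicknesses ≈ 11 mm (horizontal) and 5 mm (vertical), extruded 6 mm in z (dimensions read to the nearest mm from the axis ticks). For the STL, each face is triangulated and given an outward normal.

solid part
  facet normal 0.0000 0.0000 -1.0000
    outer loop
      vertex 16.0 11.0 0.0
      vertex 16.0 0.0 0.0
      vertex 0.0 0.0 0.0
    endloop
  endfacet
  facet normal 0.0000 0.0000 -1.0000
    outer loop
      vertex 5.0 11.0 0.0
      vertex 16.0 11.0 0.0
      vertex 0.0 0.0 0.0
    endloop
  endfacet
  facet normal 0.0000 0.0000 -1.0000
    outer loop
      vertex 5.0 27.0 0.0
      vertex 5.0 11.0 0.0
      vertex 0.0 0.0 0.0
    endloop
  endfacet
  facet normal 0.0000 0.0000 -1.0000
    outer loop
      vertex 0.0 27.0 0.0
      vertex 5.0 27.0 0.0
      vertex 0.0 0.0 0.0
    endloop
  endfacet
  facet normal 0.0000 0.0000 1.0000
    outer loop
      vertex 0.0 0.0 6.0
      vertex 16.0 0.0 6.0
      vertex 16.0 11.0 6.0
    endloop
  endfacet
  facet normal 0.0000 0.0000 1.0000
    outer loop
      vertex 0.0 0.0 6.0
      vertex 16.0 11.0 6.0
      vertex 5.0 11.0 6.0
    endloop
  endfacet
  facet normal 0.0000 0.0000 1.0000
    outer loop
      vertex 0.0 0.0 6.0
      vertex 5.0 11.0 6.0
      vertex 5.0 27.0 6.0
    endloop
  endfacet
  facet normal 0.0000 0.0000 1.0000
    outer loop
      vertex 0.0 0.0 6.0
      vertex 5.0 27.0 6.0
      vertex 0.0 27.0 6.0
    endloop
  endfacet
  facet normal 0.0000 -1.0000 0.0000
    outer loop
      vertex 0.0 0.0 0.0
      vertex 16.0 0.0 0.0
      vertex 16.0 0.0 6.0
    endloop
  endfacet
  facet normal 0.0000 -1.0000 0.0000
    outer loop
      vertex 0.0 0.0 0.0
      vertex 16.0 0.0 6.0
      vertex 0.0 0.0 6.0
    endloop
  endfacet
  facet normal 1.0000 0.0000 0.0000
    outer loop
      vertex 16.0 0.0 0.0
      vertex 16.0 11.0 0.0
      vertex 16.0 11.0 6.0
    endloop
  endfacet
  facet normal 1.0000 0.0000 0.0000
    outer loop
      vertex 16.0 0.0 0.0
      vertex 16.0 11.0 6.0
      vertex 16.0 0.0 6.0
    endloop
  endfacet
  facet normal 0.0000 1.0000 0.0000
    outer loop
      vertex 16.0 11.0 0.0
      vertex 5.0 11.0 0.0
      vertex 5.0 11.0 6.0
    endloop
  endfacet
  facet normal 0.0000 1.0000 0.0000
    outer loop
      vertex 16.0 11.0 0.0
      vertex 5.0 11.0 6.0
      vertex 16.0 11.0 6.0
    endloop
  endfacet
  facet normal 1.0000 0.0000 0.0000
    outer loop
      vertex 5.0 11.0 0.0
      vertex 5.0 27.0 0.0
      vertex 5.0 27.0 6.0
    endloop
  endfacet
  facet normal 1.0000 0.0000 0.0000
    outer loop
      vertex 5.0 11.0 0.0
      vertex 5.0 27.0 6.0
      vertex 5.0 11.0 6.0
    endloop
  endfacet
  facet normal 0.0000 1.0000 0.0000
    outer loop
      vertex 5.0 27.0 0.0
      vertex 0.0 27.0 0.0
      vertex 0.0 27.0 6.0
    endloop
  endfacet
  facet normal 0.0000 1.0000 0.0000
    outer loop
      vertex 5.0 27.0 0.0
      vertex 0.0 27.0 6.0
      vertex 5.0 27.0 6.0
    endloop
  endfacet
  facet normal -1.0000 0.0000 0.0000
    outer loop
      vertex 0.0 27.0 0.0
      vertex 0.0 0.0 0.0
      vertex 0.0 0.0 6.0
    endloop
  endfacet
  facet normal -1.0000 0.0000 0.0000
    outer loop
      vertex 0.0 27.0 0.0
      vertex 0.0 0.0 6.0
      vertex 0.0 27.0 6.0
    endloop
  endfacet
endsolid part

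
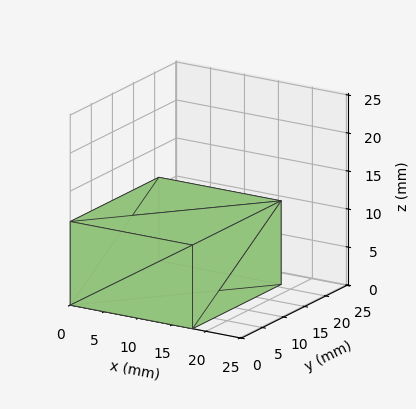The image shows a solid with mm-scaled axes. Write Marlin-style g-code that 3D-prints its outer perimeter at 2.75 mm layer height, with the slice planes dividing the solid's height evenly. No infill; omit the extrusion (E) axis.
Reading the render: the shape is a rectangular box, roughly 18 × 21 mm footprint and 11 mm tall (dimensions read to the nearest mm from the axis ticks). For the g-code, the solid's height is divided into equal slices at the stated Δz and each level perimeter traced with G1 moves after a G0 lift.

; perimeter-only toolpath
G21 ; units = mm
G90 ; absolute positioning
G28 ; home
; layer 1
G0 Z2.75
G0 X0.00 Y0.00
G1 X18.00 Y0.00
G1 X18.00 Y21.00
G1 X0.00 Y21.00
G1 X0.00 Y0.00
; layer 2
G0 Z5.50
G0 X0.00 Y0.00
G1 X18.00 Y0.00
G1 X18.00 Y21.00
G1 X0.00 Y21.00
G1 X0.00 Y0.00
; layer 3
G0 Z8.25
G0 X0.00 Y0.00
G1 X18.00 Y0.00
G1 X18.00 Y21.00
G1 X0.00 Y21.00
G1 X0.00 Y0.00
; layer 4
G0 Z11.00
G0 X0.00 Y0.00
G1 X18.00 Y0.00
G1 X18.00 Y21.00
G1 X0.00 Y21.00
G1 X0.00 Y0.00
M2 ; end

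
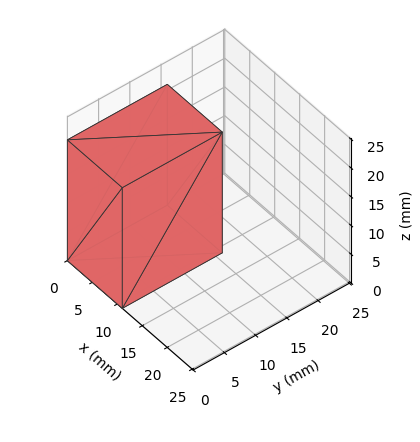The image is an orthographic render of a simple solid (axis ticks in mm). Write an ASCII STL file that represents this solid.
Reading the render: the shape is a rectangular box, roughly 11 × 16 mm footprint and 21 mm tall (dimensions read to the nearest mm from the axis ticks). For the STL, each face is triangulated and given an outward normal.

solid part
  facet normal 0.0000 0.0000 -1.0000
    outer loop
      vertex 11.000 16.000 0.000
      vertex 11.000 0.000 0.000
      vertex 0.000 0.000 0.000
    endloop
  endfacet
  facet normal 0.0000 0.0000 -1.0000
    outer loop
      vertex 0.000 16.000 0.000
      vertex 11.000 16.000 0.000
      vertex 0.000 0.000 0.000
    endloop
  endfacet
  facet normal 0.0000 0.0000 1.0000
    outer loop
      vertex 0.000 0.000 21.000
      vertex 11.000 0.000 21.000
      vertex 11.000 16.000 21.000
    endloop
  endfacet
  facet normal 0.0000 0.0000 1.0000
    outer loop
      vertex 0.000 0.000 21.000
      vertex 11.000 16.000 21.000
      vertex 0.000 16.000 21.000
    endloop
  endfacet
  facet normal 0.0000 -1.0000 0.0000
    outer loop
      vertex 0.000 0.000 0.000
      vertex 11.000 0.000 0.000
      vertex 11.000 0.000 21.000
    endloop
  endfacet
  facet normal 0.0000 -1.0000 0.0000
    outer loop
      vertex 0.000 0.000 0.000
      vertex 11.000 0.000 21.000
      vertex 0.000 0.000 21.000
    endloop
  endfacet
  facet normal 0.0000 1.0000 0.0000
    outer loop
      vertex 11.000 16.000 21.000
      vertex 11.000 16.000 0.000
      vertex 0.000 16.000 0.000
    endloop
  endfacet
  facet normal 0.0000 1.0000 0.0000
    outer loop
      vertex 0.000 16.000 21.000
      vertex 11.000 16.000 21.000
      vertex 0.000 16.000 0.000
    endloop
  endfacet
  facet normal -1.0000 0.0000 0.0000
    outer loop
      vertex 0.000 16.000 21.000
      vertex 0.000 16.000 0.000
      vertex 0.000 0.000 0.000
    endloop
  endfacet
  facet normal -1.0000 0.0000 0.0000
    outer loop
      vertex 0.000 0.000 21.000
      vertex 0.000 16.000 21.000
      vertex 0.000 0.000 0.000
    endloop
  endfacet
  facet normal 1.0000 0.0000 0.0000
    outer loop
      vertex 11.000 0.000 0.000
      vertex 11.000 16.000 0.000
      vertex 11.000 16.000 21.000
    endloop
  endfacet
  facet normal 1.0000 0.0000 0.0000
    outer loop
      vertex 11.000 0.000 0.000
      vertex 11.000 16.000 21.000
      vertex 11.000 0.000 21.000
    endloop
  endfacet
endsolid part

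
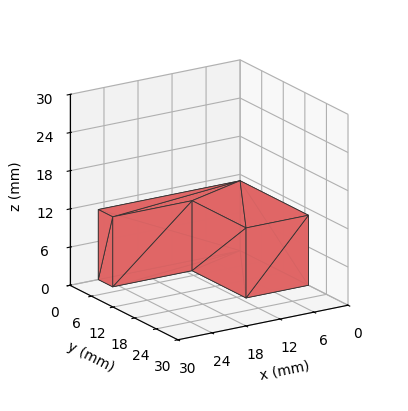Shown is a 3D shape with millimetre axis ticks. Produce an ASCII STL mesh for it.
Reading the render: the shape is an L-shaped prism: outer 25 × 19 mm, arm thicknesses ≈ 4 mm (horizontal) and 11 mm (vertical), extruded 11 mm in z (dimensions read to the nearest mm from the axis ticks). For the STL, each face is triangulated and given an outward normal.

solid part
  facet normal 0.0000 0.0000 -1.0000
    outer loop
      vertex 25.00 4.00 0.00
      vertex 25.00 0.00 0.00
      vertex 0.00 0.00 0.00
    endloop
  endfacet
  facet normal 0.0000 0.0000 -1.0000
    outer loop
      vertex 11.00 4.00 0.00
      vertex 25.00 4.00 0.00
      vertex 0.00 0.00 0.00
    endloop
  endfacet
  facet normal 0.0000 0.0000 -1.0000
    outer loop
      vertex 11.00 19.00 0.00
      vertex 11.00 4.00 0.00
      vertex 0.00 0.00 0.00
    endloop
  endfacet
  facet normal 0.0000 0.0000 -1.0000
    outer loop
      vertex 0.00 19.00 0.00
      vertex 11.00 19.00 0.00
      vertex 0.00 0.00 0.00
    endloop
  endfacet
  facet normal 0.0000 0.0000 1.0000
    outer loop
      vertex 0.00 0.00 11.00
      vertex 25.00 0.00 11.00
      vertex 25.00 4.00 11.00
    endloop
  endfacet
  facet normal 0.0000 0.0000 1.0000
    outer loop
      vertex 0.00 0.00 11.00
      vertex 25.00 4.00 11.00
      vertex 11.00 4.00 11.00
    endloop
  endfacet
  facet normal 0.0000 0.0000 1.0000
    outer loop
      vertex 0.00 0.00 11.00
      vertex 11.00 4.00 11.00
      vertex 11.00 19.00 11.00
    endloop
  endfacet
  facet normal 0.0000 0.0000 1.0000
    outer loop
      vertex 0.00 0.00 11.00
      vertex 11.00 19.00 11.00
      vertex 0.00 19.00 11.00
    endloop
  endfacet
  facet normal 0.0000 -1.0000 0.0000
    outer loop
      vertex 0.00 0.00 0.00
      vertex 25.00 0.00 0.00
      vertex 25.00 0.00 11.00
    endloop
  endfacet
  facet normal 0.0000 -1.0000 0.0000
    outer loop
      vertex 0.00 0.00 0.00
      vertex 25.00 0.00 11.00
      vertex 0.00 0.00 11.00
    endloop
  endfacet
  facet normal 1.0000 0.0000 0.0000
    outer loop
      vertex 25.00 0.00 0.00
      vertex 25.00 4.00 0.00
      vertex 25.00 4.00 11.00
    endloop
  endfacet
  facet normal 1.0000 0.0000 0.0000
    outer loop
      vertex 25.00 0.00 0.00
      vertex 25.00 4.00 11.00
      vertex 25.00 0.00 11.00
    endloop
  endfacet
  facet normal 0.0000 1.0000 0.0000
    outer loop
      vertex 25.00 4.00 0.00
      vertex 11.00 4.00 0.00
      vertex 11.00 4.00 11.00
    endloop
  endfacet
  facet normal 0.0000 1.0000 0.0000
    outer loop
      vertex 25.00 4.00 0.00
      vertex 11.00 4.00 11.00
      vertex 25.00 4.00 11.00
    endloop
  endfacet
  facet normal 1.0000 0.0000 0.0000
    outer loop
      vertex 11.00 4.00 0.00
      vertex 11.00 19.00 0.00
      vertex 11.00 19.00 11.00
    endloop
  endfacet
  facet normal 1.0000 0.0000 0.0000
    outer loop
      vertex 11.00 4.00 0.00
      vertex 11.00 19.00 11.00
      vertex 11.00 4.00 11.00
    endloop
  endfacet
  facet normal 0.0000 1.0000 0.0000
    outer loop
      vertex 11.00 19.00 0.00
      vertex 0.00 19.00 0.00
      vertex 0.00 19.00 11.00
    endloop
  endfacet
  facet normal 0.0000 1.0000 0.0000
    outer loop
      vertex 11.00 19.00 0.00
      vertex 0.00 19.00 11.00
      vertex 11.00 19.00 11.00
    endloop
  endfacet
  facet normal -1.0000 0.0000 0.0000
    outer loop
      vertex 0.00 19.00 0.00
      vertex 0.00 0.00 0.00
      vertex 0.00 0.00 11.00
    endloop
  endfacet
  facet normal -1.0000 0.0000 0.0000
    outer loop
      vertex 0.00 19.00 0.00
      vertex 0.00 0.00 11.00
      vertex 0.00 19.00 11.00
    endloop
  endfacet
endsolid part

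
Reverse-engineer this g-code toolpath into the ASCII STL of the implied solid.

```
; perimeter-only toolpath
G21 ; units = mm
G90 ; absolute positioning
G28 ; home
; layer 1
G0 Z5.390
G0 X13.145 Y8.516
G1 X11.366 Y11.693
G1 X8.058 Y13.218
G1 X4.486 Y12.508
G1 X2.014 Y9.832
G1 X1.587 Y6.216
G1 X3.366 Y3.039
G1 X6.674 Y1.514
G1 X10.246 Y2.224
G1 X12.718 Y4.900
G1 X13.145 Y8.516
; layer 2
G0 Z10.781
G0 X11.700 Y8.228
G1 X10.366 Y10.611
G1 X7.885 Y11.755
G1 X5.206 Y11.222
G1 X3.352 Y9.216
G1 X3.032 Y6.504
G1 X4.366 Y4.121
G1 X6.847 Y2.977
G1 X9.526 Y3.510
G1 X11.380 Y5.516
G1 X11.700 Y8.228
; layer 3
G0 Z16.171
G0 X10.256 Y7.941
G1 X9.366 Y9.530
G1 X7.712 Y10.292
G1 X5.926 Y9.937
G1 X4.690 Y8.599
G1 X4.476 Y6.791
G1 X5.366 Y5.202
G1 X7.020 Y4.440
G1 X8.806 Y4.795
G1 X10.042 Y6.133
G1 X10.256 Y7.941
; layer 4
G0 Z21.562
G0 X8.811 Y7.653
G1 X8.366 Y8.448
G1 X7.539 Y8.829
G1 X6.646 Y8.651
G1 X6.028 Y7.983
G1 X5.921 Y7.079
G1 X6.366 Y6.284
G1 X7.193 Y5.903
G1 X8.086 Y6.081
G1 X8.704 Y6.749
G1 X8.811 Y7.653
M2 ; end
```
solid part
  facet normal 0.0000 0.0000 -1.0000
    outer loop
      vertex 8.231 14.681 0.000
      vertex 12.366 12.775 0.000
      vertex 14.590 8.803 0.000
    endloop
  endfacet
  facet normal 0.0000 0.0000 -1.0000
    outer loop
      vertex 3.766 13.793 0.000
      vertex 8.231 14.681 0.000
      vertex 14.590 8.803 0.000
    endloop
  endfacet
  facet normal 0.0000 0.0000 -1.0000
    outer loop
      vertex 0.676 10.449 0.000
      vertex 3.766 13.793 0.000
      vertex 14.590 8.803 0.000
    endloop
  endfacet
  facet normal 0.0000 0.0000 -1.0000
    outer loop
      vertex 0.142 5.929 0.000
      vertex 0.676 10.449 0.000
      vertex 14.590 8.803 0.000
    endloop
  endfacet
  facet normal 0.0000 0.0000 -1.0000
    outer loop
      vertex 2.366 1.957 0.000
      vertex 0.142 5.929 0.000
      vertex 14.590 8.803 0.000
    endloop
  endfacet
  facet normal 0.0000 0.0000 -1.0000
    outer loop
      vertex 6.501 0.051 0.000
      vertex 2.366 1.957 0.000
      vertex 14.590 8.803 0.000
    endloop
  endfacet
  facet normal 0.0000 0.0000 -1.0000
    outer loop
      vertex 10.966 0.939 0.000
      vertex 6.501 0.051 0.000
      vertex 14.590 8.803 0.000
    endloop
  endfacet
  facet normal 0.0000 0.0000 -1.0000
    outer loop
      vertex 14.056 4.283 0.000
      vertex 10.966 0.939 0.000
      vertex 14.590 8.803 0.000
    endloop
  endfacet
  facet normal 0.8445 0.4728 0.2516
    outer loop
      vertex 14.590 8.803 0.000
      vertex 12.366 12.775 0.000
      vertex 7.366 7.366 26.952
    endloop
  endfacet
  facet normal 0.4052 0.8790 0.2516
    outer loop
      vertex 12.366 12.775 0.000
      vertex 8.231 14.681 0.000
      vertex 7.366 7.366 26.952
    endloop
  endfacet
  facet normal -0.1888 0.9492 0.2516
    outer loop
      vertex 8.231 14.681 0.000
      vertex 3.766 13.793 0.000
      vertex 7.366 7.366 26.952
    endloop
  endfacet
  facet normal -0.7108 0.6568 0.2516
    outer loop
      vertex 3.766 13.793 0.000
      vertex 0.676 10.449 0.000
      vertex 7.366 7.366 26.952
    endloop
  endfacet
  facet normal -0.9612 0.1136 0.2516
    outer loop
      vertex 0.676 10.449 0.000
      vertex 0.142 5.929 0.000
      vertex 7.366 7.366 26.952
    endloop
  endfacet
  facet normal -0.8445 -0.4728 0.2516
    outer loop
      vertex 0.142 5.929 0.000
      vertex 2.366 1.957 0.000
      vertex 7.366 7.366 26.952
    endloop
  endfacet
  facet normal -0.4052 -0.8790 0.2516
    outer loop
      vertex 2.366 1.957 0.000
      vertex 6.501 0.051 0.000
      vertex 7.366 7.366 26.952
    endloop
  endfacet
  facet normal 0.1888 -0.9492 0.2516
    outer loop
      vertex 6.501 0.051 0.000
      vertex 10.966 0.939 0.000
      vertex 7.366 7.366 26.952
    endloop
  endfacet
  facet normal 0.7108 -0.6568 0.2516
    outer loop
      vertex 10.966 0.939 0.000
      vertex 14.056 4.283 0.000
      vertex 7.366 7.366 26.952
    endloop
  endfacet
  facet normal 0.9612 -0.1136 0.2516
    outer loop
      vertex 14.056 4.283 0.000
      vertex 14.590 8.803 0.000
      vertex 7.366 7.366 26.952
    endloop
  endfacet
endsolid part

The G0 Z moves step by Δz≈5.390 mm. The G1 loops shrink linearly with z, so the solid tapers from its base footprint up to z≈27. Closing with a flat bottom cap and the tapered top and triangulating gives 18 facets — a regular 10-sided pyramid, base circumscribed radius ≈ 7.37 mm, apex at z ≈ 27 mm.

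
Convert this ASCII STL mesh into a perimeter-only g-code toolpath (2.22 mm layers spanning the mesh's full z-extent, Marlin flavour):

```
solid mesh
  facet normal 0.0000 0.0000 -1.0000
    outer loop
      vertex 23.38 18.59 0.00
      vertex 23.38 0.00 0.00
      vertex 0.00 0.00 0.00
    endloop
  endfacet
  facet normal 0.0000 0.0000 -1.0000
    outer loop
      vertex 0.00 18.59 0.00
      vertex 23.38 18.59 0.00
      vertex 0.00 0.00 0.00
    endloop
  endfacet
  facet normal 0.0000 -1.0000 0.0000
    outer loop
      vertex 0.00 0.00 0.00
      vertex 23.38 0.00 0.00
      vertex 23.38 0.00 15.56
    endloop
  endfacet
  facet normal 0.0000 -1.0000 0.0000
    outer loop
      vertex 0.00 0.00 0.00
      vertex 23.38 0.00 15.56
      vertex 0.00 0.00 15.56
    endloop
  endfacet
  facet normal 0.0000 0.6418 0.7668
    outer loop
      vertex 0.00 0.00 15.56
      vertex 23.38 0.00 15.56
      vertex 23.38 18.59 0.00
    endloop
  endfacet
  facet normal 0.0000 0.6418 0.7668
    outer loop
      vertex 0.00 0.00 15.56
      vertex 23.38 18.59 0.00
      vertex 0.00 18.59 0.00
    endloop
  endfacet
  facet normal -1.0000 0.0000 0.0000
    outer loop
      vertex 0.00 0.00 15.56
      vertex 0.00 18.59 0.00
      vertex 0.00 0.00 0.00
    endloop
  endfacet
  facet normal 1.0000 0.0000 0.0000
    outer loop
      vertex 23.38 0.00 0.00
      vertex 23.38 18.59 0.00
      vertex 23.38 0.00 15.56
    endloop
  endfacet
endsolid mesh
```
; perimeter-only toolpath
G21 ; units = mm
G90 ; absolute positioning
G28 ; home
; layer 1
G0 Z2.22
G0 X0.00 Y0.00
G1 X23.38 Y0.00
G1 X23.38 Y15.93
G1 X0.00 Y15.93
G1 X0.00 Y0.00
; layer 2
G0 Z4.45
G0 X0.00 Y0.00
G1 X23.38 Y0.00
G1 X23.38 Y13.28
G1 X0.00 Y13.28
G1 X0.00 Y0.00
; layer 3
G0 Z6.67
G0 X0.00 Y0.00
G1 X23.38 Y0.00
G1 X23.38 Y10.62
G1 X0.00 Y10.62
G1 X0.00 Y0.00
; layer 4
G0 Z8.89
G0 X0.00 Y0.00
G1 X23.38 Y0.00
G1 X23.38 Y7.97
G1 X0.00 Y7.97
G1 X0.00 Y0.00
; layer 5
G0 Z11.11
G0 X0.00 Y0.00
G1 X23.38 Y0.00
G1 X23.38 Y5.31
G1 X0.00 Y5.31
G1 X0.00 Y0.00
; layer 6
G0 Z13.34
G0 X0.00 Y0.00
G1 X23.38 Y0.00
G1 X23.38 Y2.66
G1 X0.00 Y2.66
G1 X0.00 Y0.00
M2 ; end

The solid is a wedge (ramp): 23.4 × 18.6 mm base, rising to 15.6 mm along the y=0 edge and sloping linearly to z=0 at y=18.6. Slicing at Δz = 2.22 mm — 7 equal slices spanning the solid's height, so layer i sits at z = i·h/7 — gives 6 non-empty perimeters. Each is a 4-segment closed polygon; G0 lifts to the layer z and rapids to the start vertex, then G1 traces the edges. The cross-section shrinks linearly with z (the slice at the apex is degenerate and omitted).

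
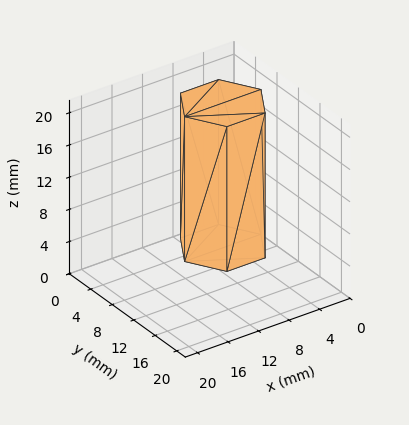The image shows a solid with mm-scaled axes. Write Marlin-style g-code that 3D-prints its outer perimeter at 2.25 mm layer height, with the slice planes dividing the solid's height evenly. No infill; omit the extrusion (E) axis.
Reading the render: the shape is a regular 6-sided prism (a cylinder approximated with 6 flat sides), circumscribed radius ≈ 5 mm, height ≈ 18 mm (dimensions read to the nearest mm from the axis ticks). For the g-code, the solid's height is divided into equal slices at the stated Δz and each level perimeter traced with G1 moves after a G0 lift.

; perimeter-only toolpath
G21 ; units = mm
G90 ; absolute positioning
G28 ; home
; layer 1
G0 Z2.25
G0 X10.00 Y5.00
G1 X7.50 Y9.33
G1 X2.50 Y9.33
G1 X0.00 Y5.00
G1 X2.50 Y0.67
G1 X7.50 Y0.67
G1 X10.00 Y5.00
; layer 2
G0 Z4.50
G0 X10.00 Y5.00
G1 X7.50 Y9.33
G1 X2.50 Y9.33
G1 X0.00 Y5.00
G1 X2.50 Y0.67
G1 X7.50 Y0.67
G1 X10.00 Y5.00
; layer 3
G0 Z6.75
G0 X10.00 Y5.00
G1 X7.50 Y9.33
G1 X2.50 Y9.33
G1 X0.00 Y5.00
G1 X2.50 Y0.67
G1 X7.50 Y0.67
G1 X10.00 Y5.00
; layer 4
G0 Z9.00
G0 X10.00 Y5.00
G1 X7.50 Y9.33
G1 X2.50 Y9.33
G1 X0.00 Y5.00
G1 X2.50 Y0.67
G1 X7.50 Y0.67
G1 X10.00 Y5.00
; layer 5
G0 Z11.25
G0 X10.00 Y5.00
G1 X7.50 Y9.33
G1 X2.50 Y9.33
G1 X0.00 Y5.00
G1 X2.50 Y0.67
G1 X7.50 Y0.67
G1 X10.00 Y5.00
; layer 6
G0 Z13.50
G0 X10.00 Y5.00
G1 X7.50 Y9.33
G1 X2.50 Y9.33
G1 X0.00 Y5.00
G1 X2.50 Y0.67
G1 X7.50 Y0.67
G1 X10.00 Y5.00
; layer 7
G0 Z15.75
G0 X10.00 Y5.00
G1 X7.50 Y9.33
G1 X2.50 Y9.33
G1 X0.00 Y5.00
G1 X2.50 Y0.67
G1 X7.50 Y0.67
G1 X10.00 Y5.00
; layer 8
G0 Z18.00
G0 X10.00 Y5.00
G1 X7.50 Y9.33
G1 X2.50 Y9.33
G1 X0.00 Y5.00
G1 X2.50 Y0.67
G1 X7.50 Y0.67
G1 X10.00 Y5.00
M2 ; end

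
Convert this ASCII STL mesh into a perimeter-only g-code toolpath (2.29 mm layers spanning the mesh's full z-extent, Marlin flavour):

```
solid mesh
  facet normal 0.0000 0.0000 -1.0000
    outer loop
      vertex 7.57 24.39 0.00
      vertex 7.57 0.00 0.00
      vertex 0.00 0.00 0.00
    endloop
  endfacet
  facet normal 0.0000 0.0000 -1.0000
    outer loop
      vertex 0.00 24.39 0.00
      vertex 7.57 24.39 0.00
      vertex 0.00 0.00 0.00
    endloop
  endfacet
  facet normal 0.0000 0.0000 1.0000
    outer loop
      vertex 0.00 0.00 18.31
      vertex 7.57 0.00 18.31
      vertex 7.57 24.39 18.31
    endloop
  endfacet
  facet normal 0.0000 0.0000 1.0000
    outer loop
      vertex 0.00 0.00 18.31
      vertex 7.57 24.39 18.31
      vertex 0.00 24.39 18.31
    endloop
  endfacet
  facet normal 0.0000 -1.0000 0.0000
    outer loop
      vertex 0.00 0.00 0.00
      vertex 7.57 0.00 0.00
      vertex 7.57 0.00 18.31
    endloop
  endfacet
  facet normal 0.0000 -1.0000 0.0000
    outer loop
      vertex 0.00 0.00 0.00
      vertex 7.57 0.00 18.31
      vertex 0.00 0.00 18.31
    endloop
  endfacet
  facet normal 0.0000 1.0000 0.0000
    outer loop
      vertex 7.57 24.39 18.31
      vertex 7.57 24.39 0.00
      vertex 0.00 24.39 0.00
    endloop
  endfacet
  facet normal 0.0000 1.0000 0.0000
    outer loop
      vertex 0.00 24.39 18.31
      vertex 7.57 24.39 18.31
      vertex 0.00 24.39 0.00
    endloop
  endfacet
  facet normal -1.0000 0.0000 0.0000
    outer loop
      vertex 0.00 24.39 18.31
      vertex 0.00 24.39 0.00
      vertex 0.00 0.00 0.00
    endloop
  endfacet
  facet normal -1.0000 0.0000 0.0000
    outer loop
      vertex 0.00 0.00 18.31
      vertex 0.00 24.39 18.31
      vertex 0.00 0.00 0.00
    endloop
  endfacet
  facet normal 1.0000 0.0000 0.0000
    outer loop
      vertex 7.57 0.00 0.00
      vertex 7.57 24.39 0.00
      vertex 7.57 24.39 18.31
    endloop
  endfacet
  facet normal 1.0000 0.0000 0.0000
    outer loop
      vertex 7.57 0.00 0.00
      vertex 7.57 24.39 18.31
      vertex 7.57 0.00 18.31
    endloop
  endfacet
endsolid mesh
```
; perimeter-only toolpath
G21 ; units = mm
G90 ; absolute positioning
G28 ; home
; layer 1
G0 Z2.29
G0 X0.00 Y0.00
G1 X7.57 Y0.00
G1 X7.57 Y24.39
G1 X0.00 Y24.39
G1 X0.00 Y0.00
; layer 2
G0 Z4.58
G0 X0.00 Y0.00
G1 X7.57 Y0.00
G1 X7.57 Y24.39
G1 X0.00 Y24.39
G1 X0.00 Y0.00
; layer 3
G0 Z6.87
G0 X0.00 Y0.00
G1 X7.57 Y0.00
G1 X7.57 Y24.39
G1 X0.00 Y24.39
G1 X0.00 Y0.00
; layer 4
G0 Z9.15
G0 X0.00 Y0.00
G1 X7.57 Y0.00
G1 X7.57 Y24.39
G1 X0.00 Y24.39
G1 X0.00 Y0.00
; layer 5
G0 Z11.44
G0 X0.00 Y0.00
G1 X7.57 Y0.00
G1 X7.57 Y24.39
G1 X0.00 Y24.39
G1 X0.00 Y0.00
; layer 6
G0 Z13.73
G0 X0.00 Y0.00
G1 X7.57 Y0.00
G1 X7.57 Y24.39
G1 X0.00 Y24.39
G1 X0.00 Y0.00
; layer 7
G0 Z16.02
G0 X0.00 Y0.00
G1 X7.57 Y0.00
G1 X7.57 Y24.39
G1 X0.00 Y24.39
G1 X0.00 Y0.00
; layer 8
G0 Z18.31
G0 X0.00 Y0.00
G1 X7.57 Y0.00
G1 X7.57 Y24.39
G1 X0.00 Y24.39
G1 X0.00 Y0.00
M2 ; end

The solid is a rectangular box, roughly 7.57 × 24.4 mm footprint and 18.3 mm tall. Slicing at Δz = 2.29 mm — 8 equal slices spanning the solid's height, so layer i sits at z = i·h/8 — gives 8 non-empty perimeters. Each is a 4-segment closed polygon; G0 lifts to the layer z and rapids to the start vertex, then G1 traces the edges.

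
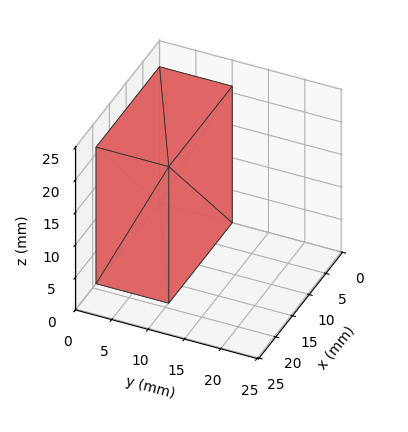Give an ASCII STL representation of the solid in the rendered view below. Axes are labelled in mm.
Reading the render: the shape is a rectangular box, roughly 19 × 10 mm footprint and 21 mm tall (dimensions read to the nearest mm from the axis ticks). For the STL, each face is triangulated and given an outward normal.

solid part
  facet normal 0.0000 0.0000 -1.0000
    outer loop
      vertex 19.00 10.00 0.00
      vertex 19.00 0.00 0.00
      vertex 0.00 0.00 0.00
    endloop
  endfacet
  facet normal 0.0000 0.0000 -1.0000
    outer loop
      vertex 0.00 10.00 0.00
      vertex 19.00 10.00 0.00
      vertex 0.00 0.00 0.00
    endloop
  endfacet
  facet normal 0.0000 0.0000 1.0000
    outer loop
      vertex 0.00 0.00 21.00
      vertex 19.00 0.00 21.00
      vertex 19.00 10.00 21.00
    endloop
  endfacet
  facet normal 0.0000 0.0000 1.0000
    outer loop
      vertex 0.00 0.00 21.00
      vertex 19.00 10.00 21.00
      vertex 0.00 10.00 21.00
    endloop
  endfacet
  facet normal 0.0000 -1.0000 0.0000
    outer loop
      vertex 0.00 0.00 0.00
      vertex 19.00 0.00 0.00
      vertex 19.00 0.00 21.00
    endloop
  endfacet
  facet normal 0.0000 -1.0000 0.0000
    outer loop
      vertex 0.00 0.00 0.00
      vertex 19.00 0.00 21.00
      vertex 0.00 0.00 21.00
    endloop
  endfacet
  facet normal 0.0000 1.0000 0.0000
    outer loop
      vertex 19.00 10.00 21.00
      vertex 19.00 10.00 0.00
      vertex 0.00 10.00 0.00
    endloop
  endfacet
  facet normal 0.0000 1.0000 0.0000
    outer loop
      vertex 0.00 10.00 21.00
      vertex 19.00 10.00 21.00
      vertex 0.00 10.00 0.00
    endloop
  endfacet
  facet normal -1.0000 0.0000 0.0000
    outer loop
      vertex 0.00 10.00 21.00
      vertex 0.00 10.00 0.00
      vertex 0.00 0.00 0.00
    endloop
  endfacet
  facet normal -1.0000 0.0000 0.0000
    outer loop
      vertex 0.00 0.00 21.00
      vertex 0.00 10.00 21.00
      vertex 0.00 0.00 0.00
    endloop
  endfacet
  facet normal 1.0000 0.0000 0.0000
    outer loop
      vertex 19.00 0.00 0.00
      vertex 19.00 10.00 0.00
      vertex 19.00 10.00 21.00
    endloop
  endfacet
  facet normal 1.0000 0.0000 0.0000
    outer loop
      vertex 19.00 0.00 0.00
      vertex 19.00 10.00 21.00
      vertex 19.00 0.00 21.00
    endloop
  endfacet
endsolid part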